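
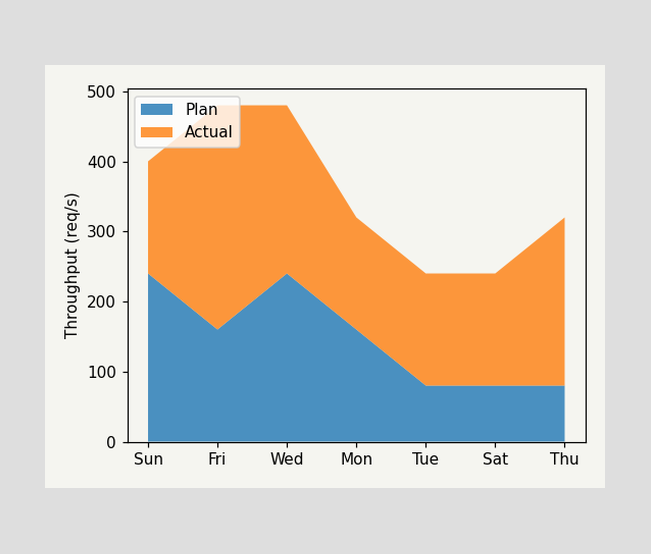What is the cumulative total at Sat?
The stacked total at Sat reaches 240req/s.

240req/s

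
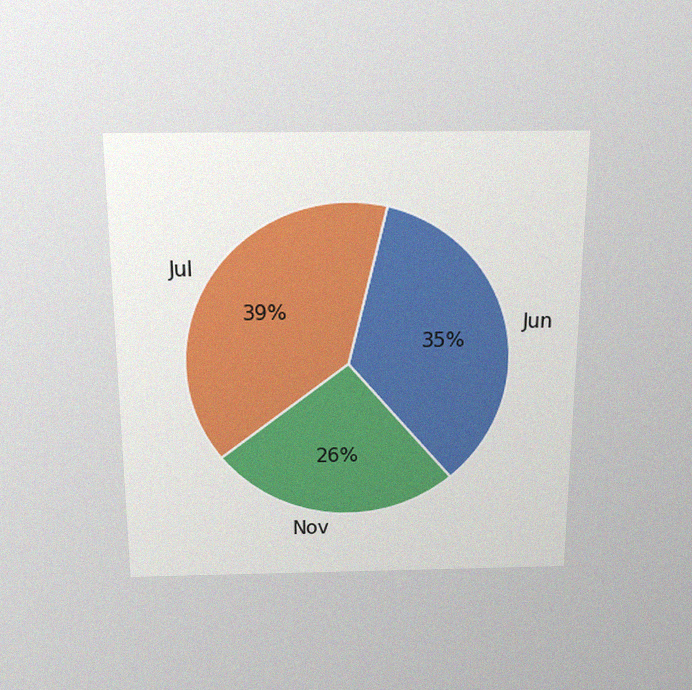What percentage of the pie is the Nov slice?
The chart is viewed slightly from above, with some photo noise. The Nov slice takes up 26% of the pie.

26%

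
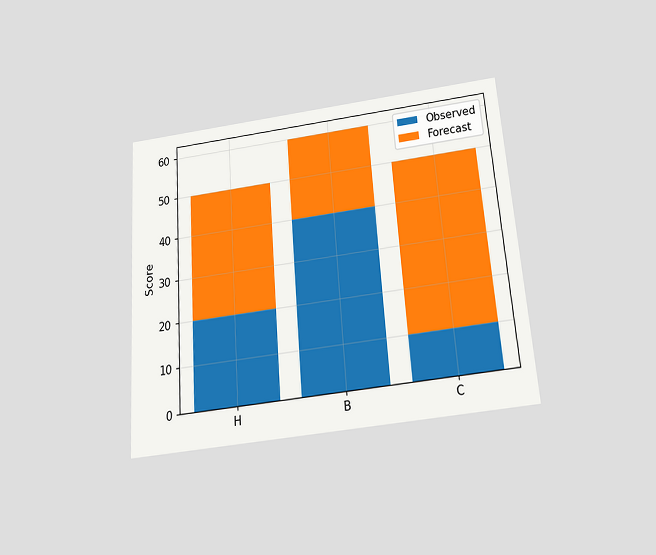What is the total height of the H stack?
50

The chart is tilted about 4° counter-clockwise and viewed slightly from below. The H stack's top reaches 50 on the y-axis.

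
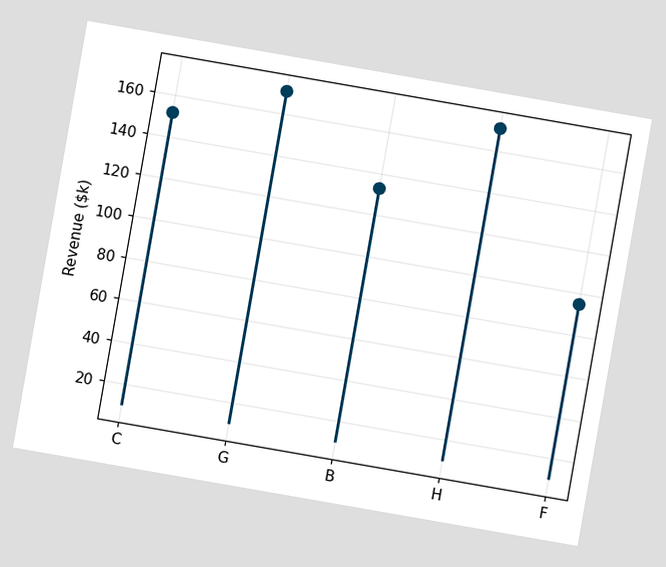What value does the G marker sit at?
The chart is tilted about 10° clockwise. The G marker sits at $171k.

$171k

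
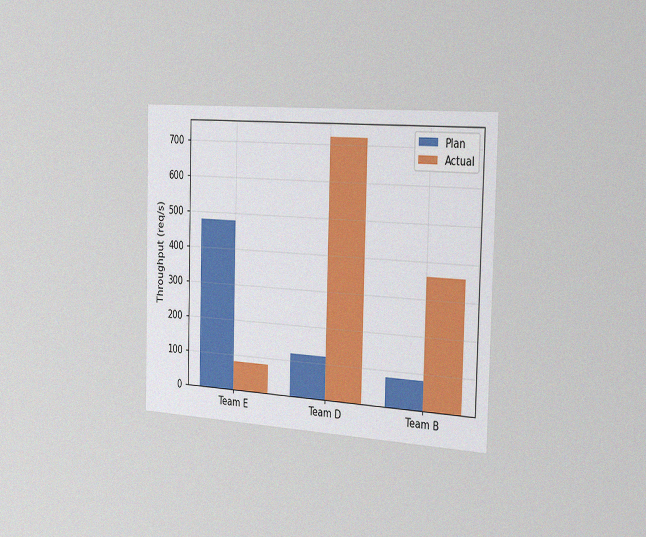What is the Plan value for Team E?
480req/s

The chart is viewed slightly from the right, with some photo noise. The Plan bar at Team E reaches 480req/s on the y-axis.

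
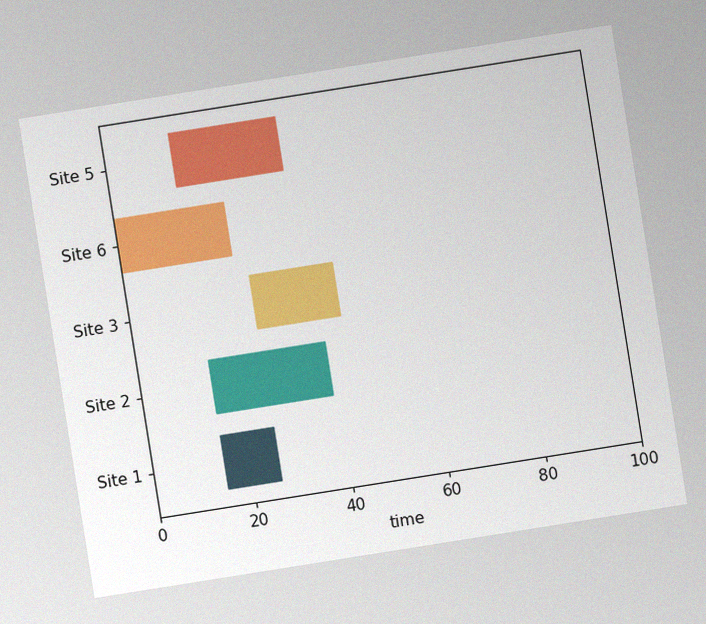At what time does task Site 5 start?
14

The chart is tilted about 9° counter-clockwise, with some photo noise. The Site 5 bar begins at t=14.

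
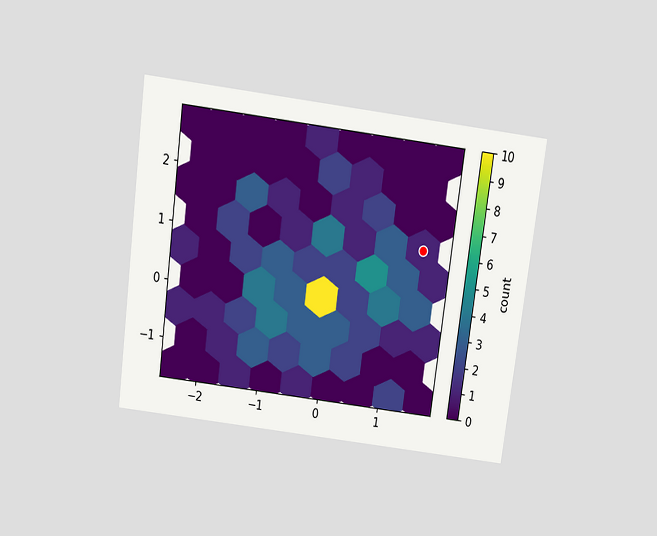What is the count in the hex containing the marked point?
The chart is tilted about 8° clockwise and viewed slightly from above. The marked hex reads 1 on the colorbar.

1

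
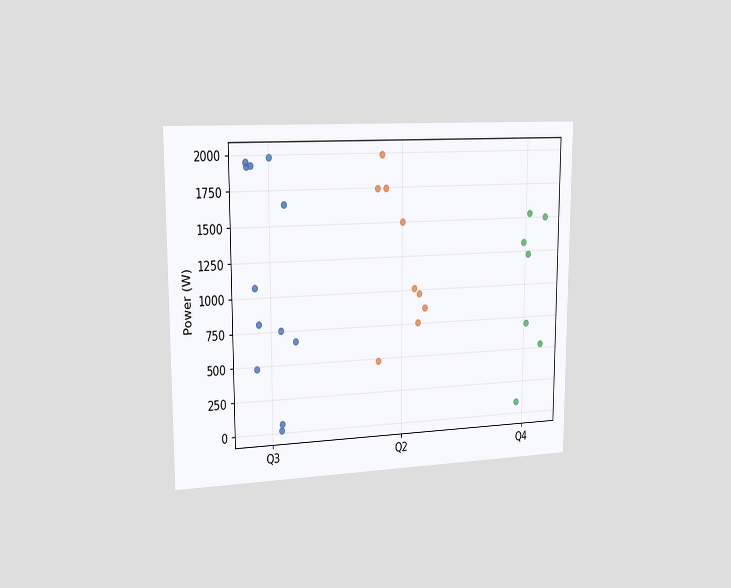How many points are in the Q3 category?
12

The chart is viewed slightly from the left. Counting the markers in the Q3 column gives 12.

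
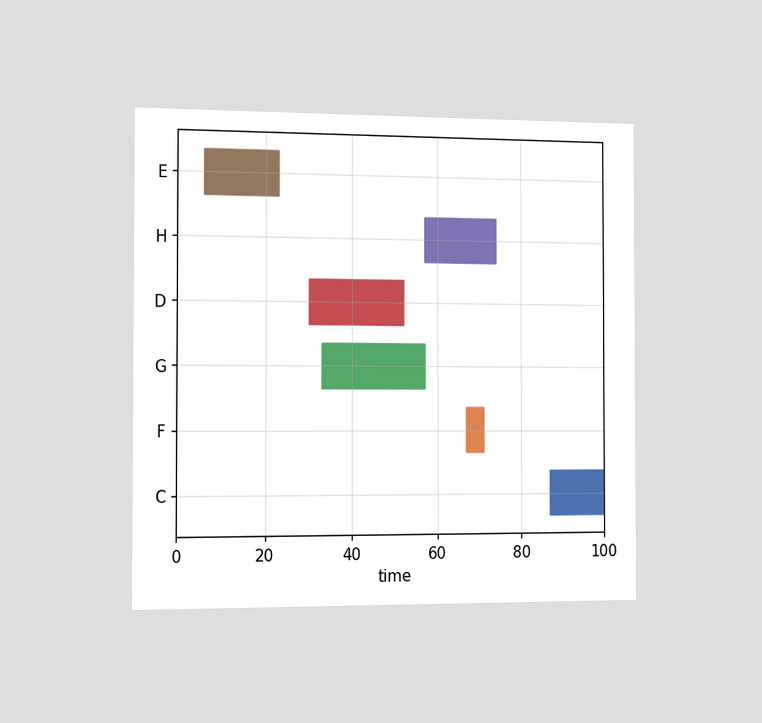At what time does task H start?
The chart is viewed slightly from the left. The H bar begins at t=57.

57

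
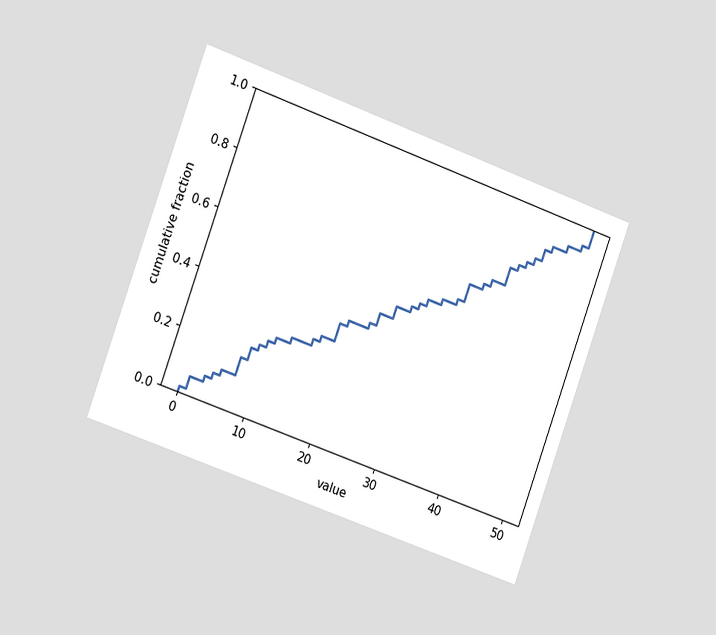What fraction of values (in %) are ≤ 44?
88%

The chart is tilted about 20° clockwise and viewed slightly from the left. At x=44 the ECDF step is at 88%.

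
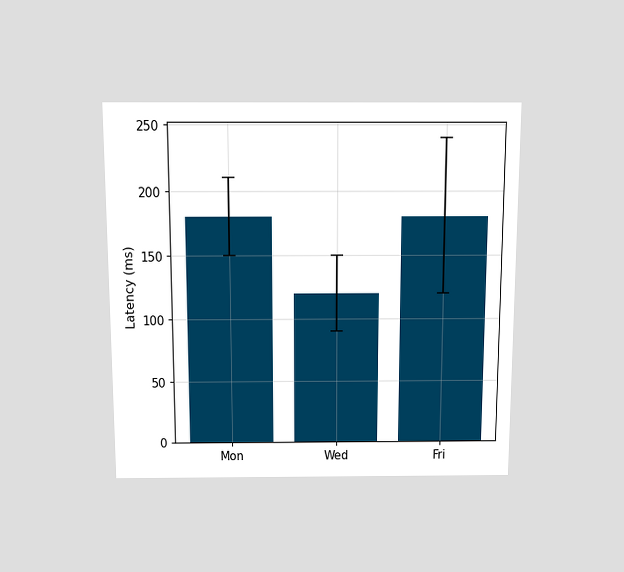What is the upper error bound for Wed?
The chart is viewed slightly from above. The Wed bar's upper whisker reaches 150ms.

150ms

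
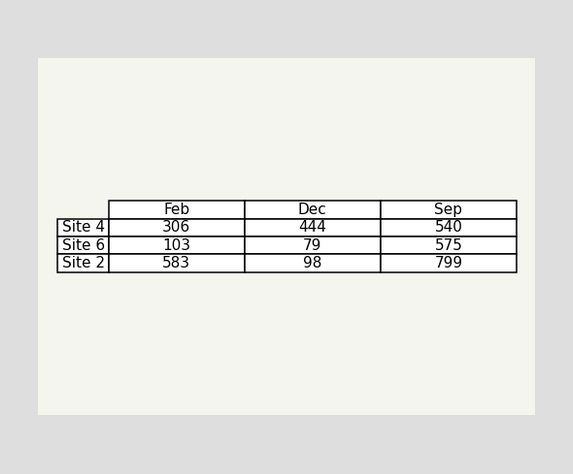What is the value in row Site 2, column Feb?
583

The (Site 2, Feb) cell reads 583.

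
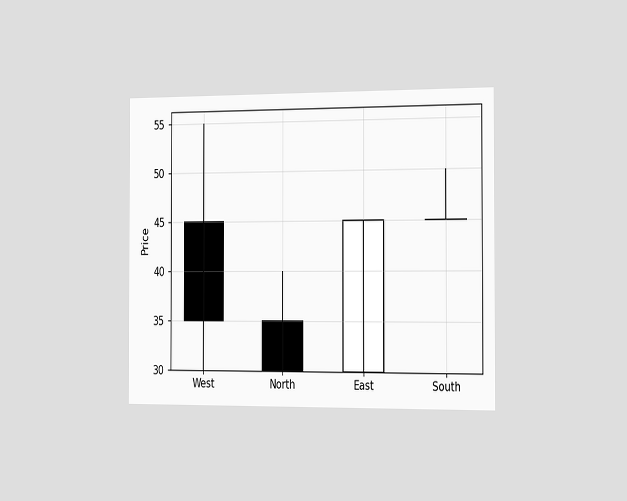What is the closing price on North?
30

The chart is viewed slightly from the right. The North candle closes at 30.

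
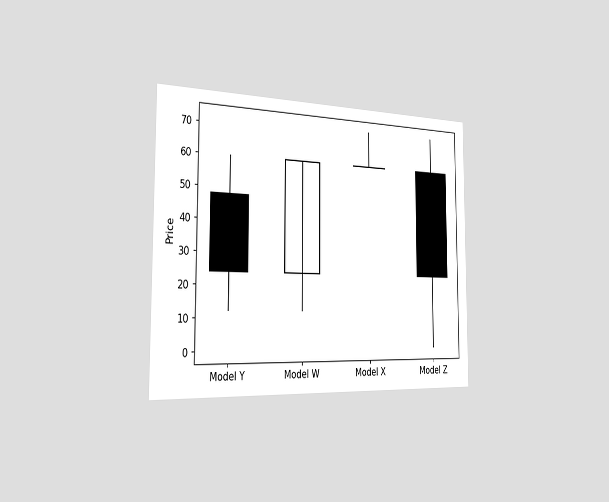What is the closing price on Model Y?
24

The chart is viewed slightly from the left. The Model Y candle closes at 24.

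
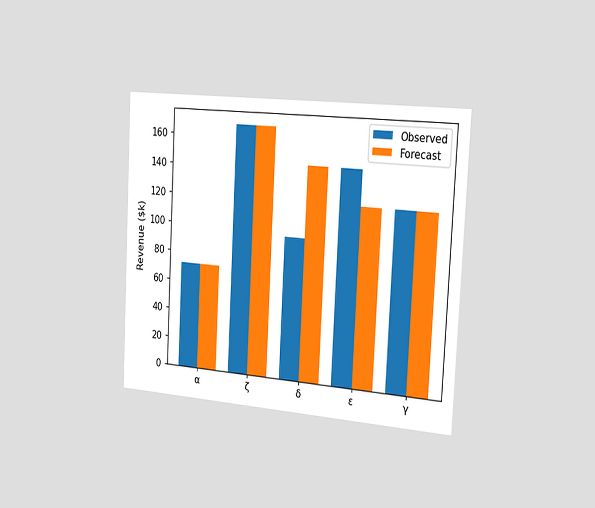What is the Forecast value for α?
$72k

The chart is tilted about 3° clockwise and viewed slightly from the right. The Forecast bar at α reaches $72k on the y-axis.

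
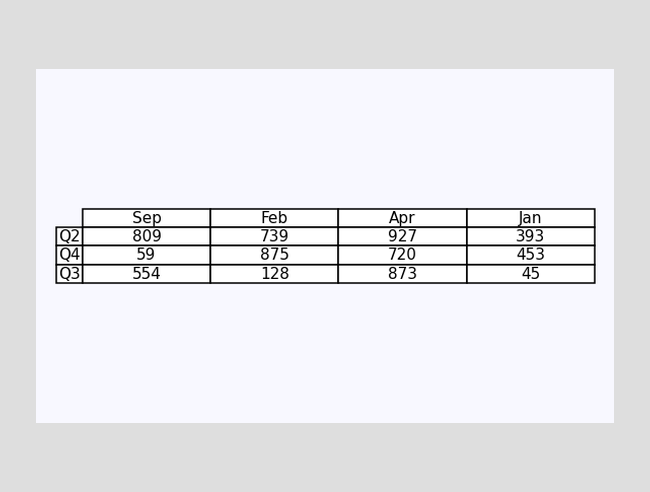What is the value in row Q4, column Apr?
The (Q4, Apr) cell reads 720.

720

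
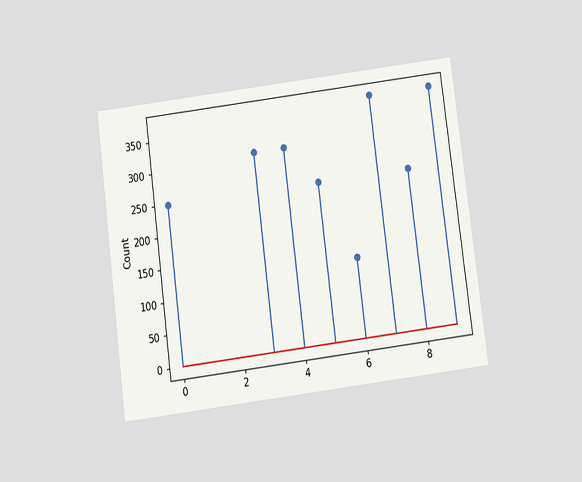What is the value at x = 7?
372

The chart is tilted about 7° counter-clockwise and viewed slightly from below. The stem at x=7 reaches 372.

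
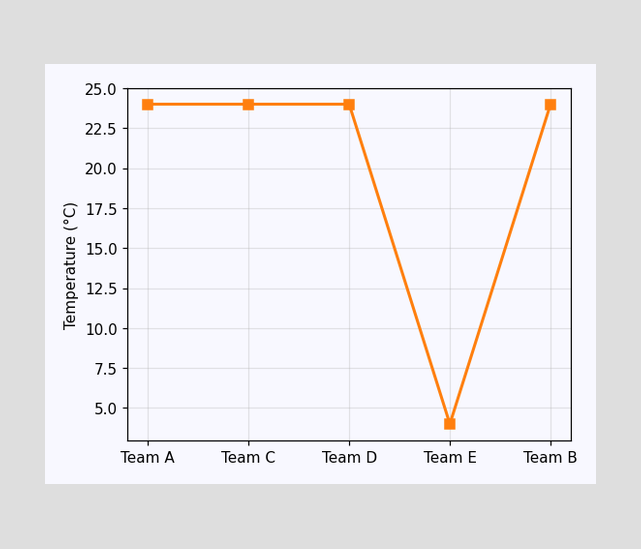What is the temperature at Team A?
24°C

At Team A, the line is at 24°C.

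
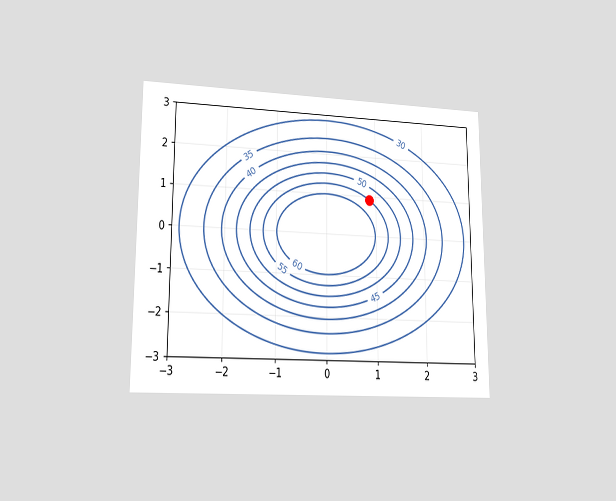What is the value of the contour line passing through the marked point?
55

The chart is viewed at a slight angle. The marked point sits on the contour labelled 55.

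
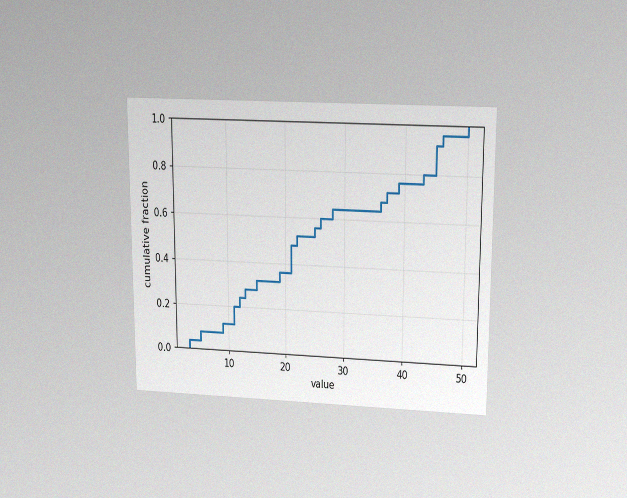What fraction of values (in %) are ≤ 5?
8%

The chart is viewed slightly from above, with some photo noise. At x=5 the ECDF step is at 8%.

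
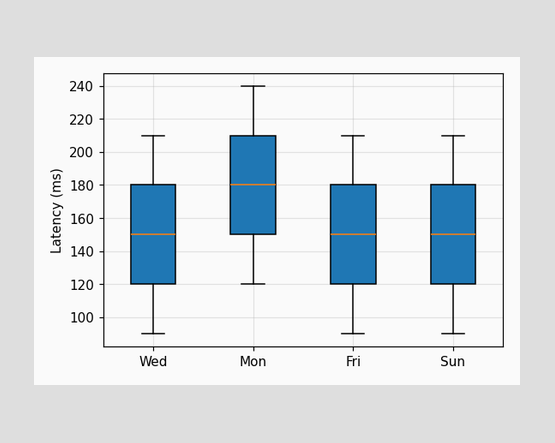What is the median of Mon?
180ms

The median line in the Mon box sits at 180ms.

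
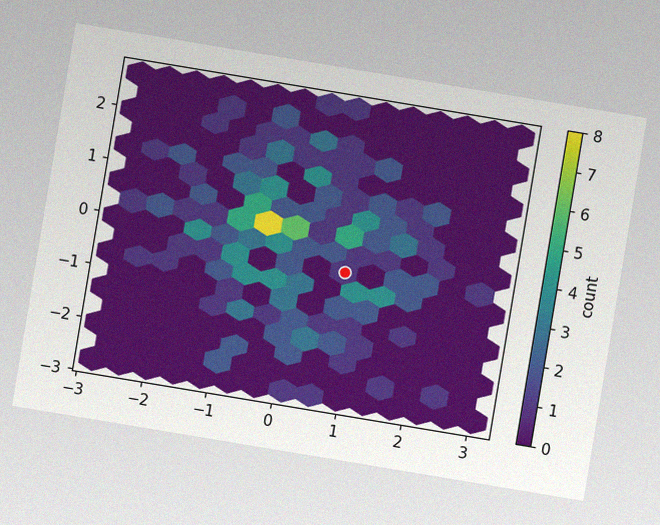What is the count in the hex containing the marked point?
The chart is tilted about 9° clockwise, with some photo noise. The marked hex reads 1 on the colorbar.

1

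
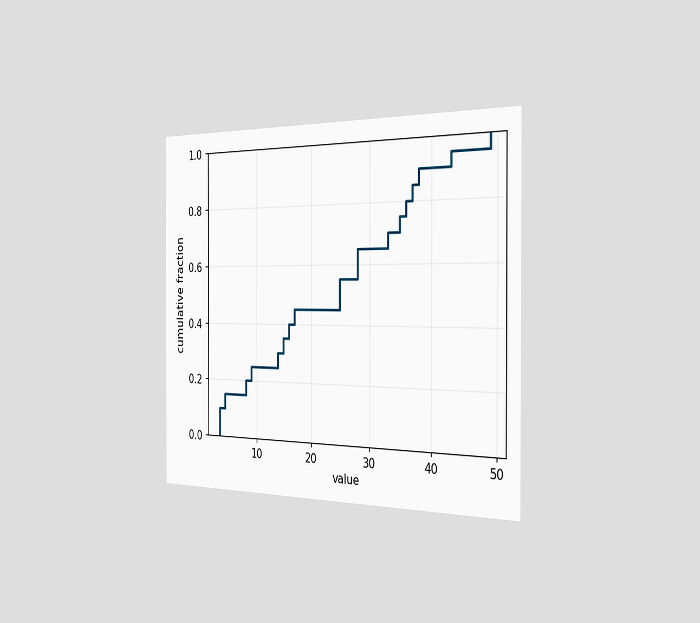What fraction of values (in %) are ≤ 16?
The chart is viewed slightly from the right. At x=16 the ECDF step is at 40%.

40%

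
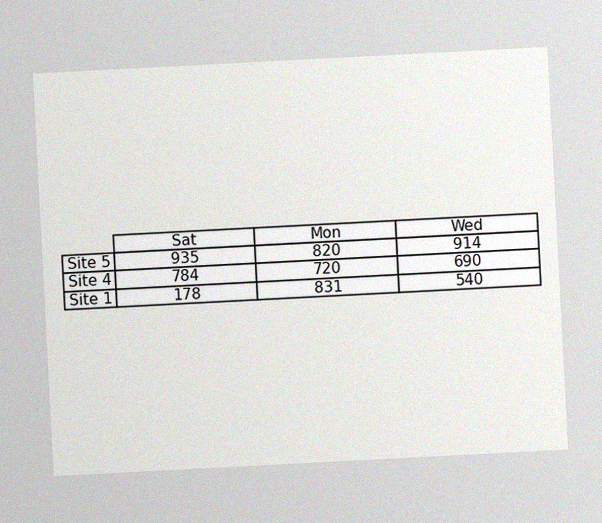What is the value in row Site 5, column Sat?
935

The chart is tilted about 3° counter-clockwise, with some photo noise. The (Site 5, Sat) cell reads 935.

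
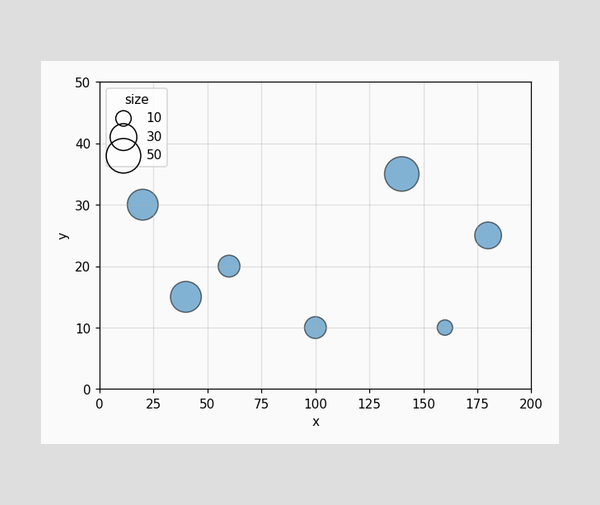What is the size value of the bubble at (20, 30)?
Matching the bubble at (20, 30) against the size legend gives 40.

40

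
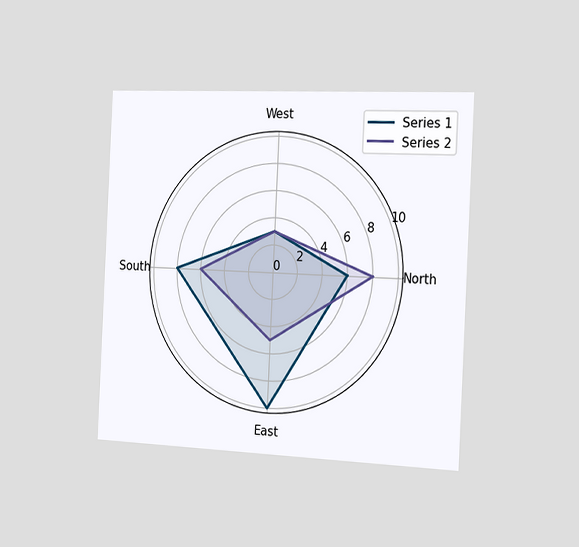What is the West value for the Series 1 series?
The chart is tilted about 3° clockwise and viewed slightly from the right. On the West axis, Series 1 reaches 3.

3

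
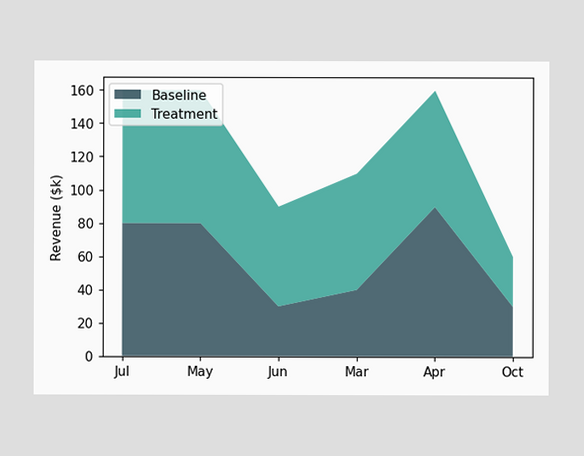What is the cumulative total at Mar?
The stacked total at Mar reaches $110k.

$110k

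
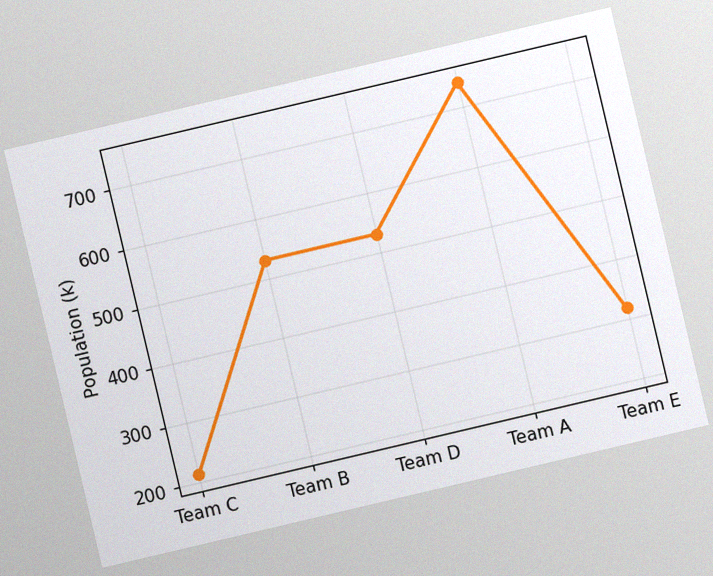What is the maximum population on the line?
The chart is tilted about 13° counter-clockwise, with some photo noise. The highest point is at Team A, and reading across to the y-axis gives 742k.

742k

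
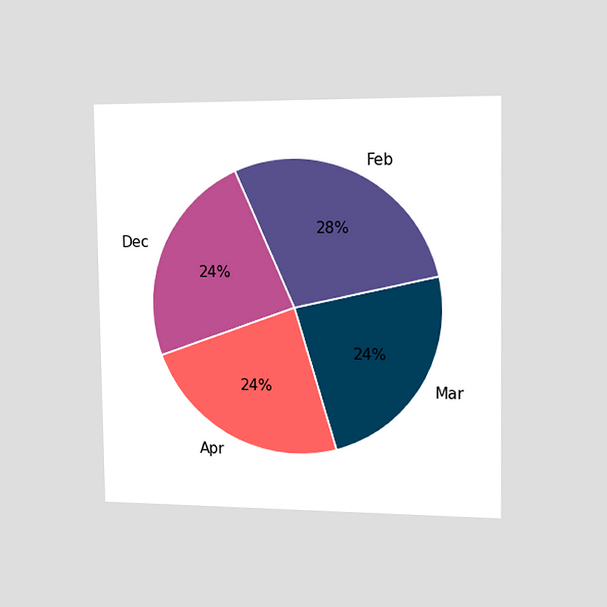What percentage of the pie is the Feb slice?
The chart is viewed slightly from the right. The Feb slice takes up 28% of the pie.

28%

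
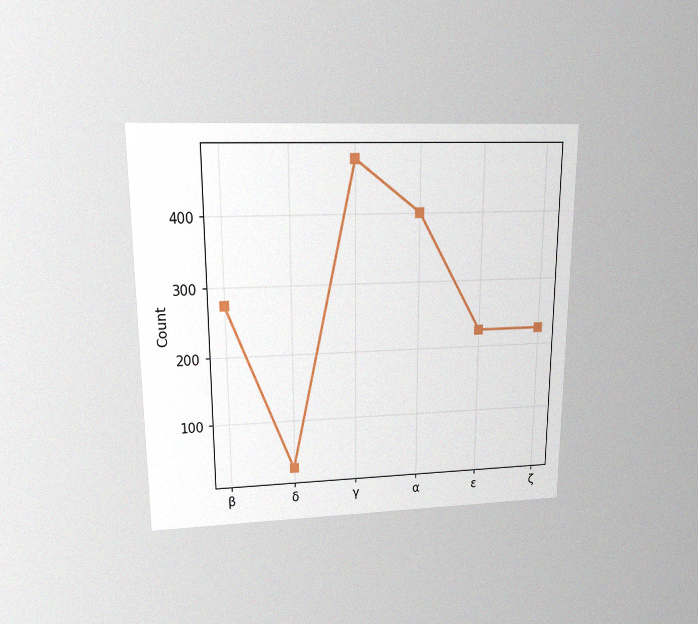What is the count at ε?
225

The chart is viewed at a slight angle, with some photo noise. At ε, the line is at 225.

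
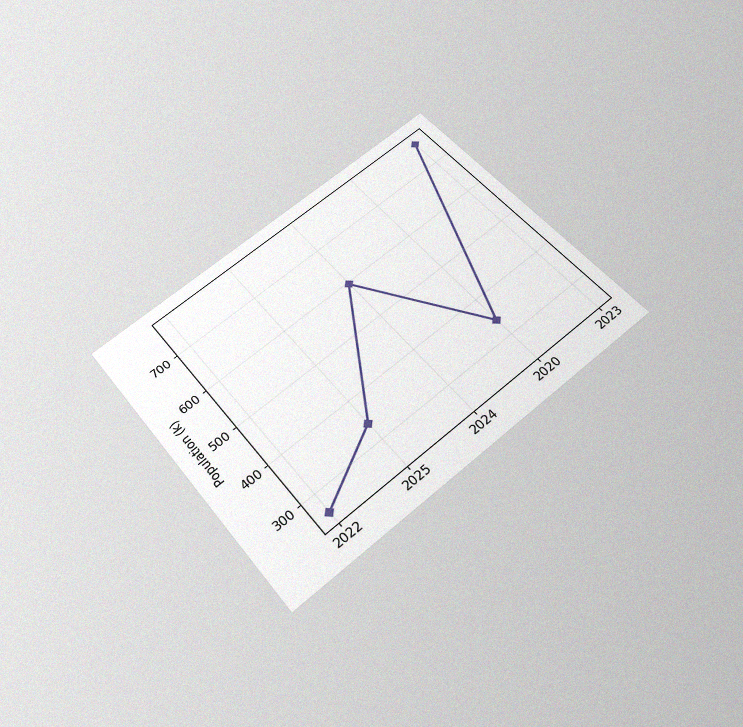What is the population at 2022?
255k

The chart is tilted about 39° counter-clockwise and viewed slightly from below, with some photo noise. At 2022, the line is at 255k.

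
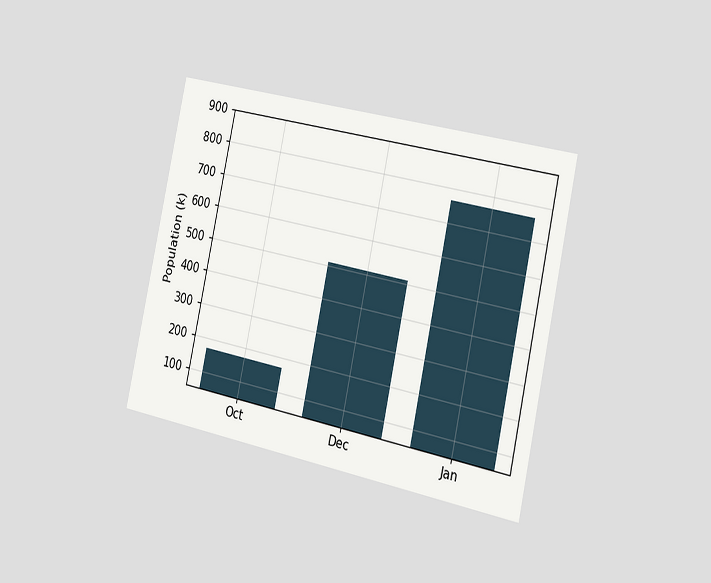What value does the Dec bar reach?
The chart is tilted about 12° clockwise and viewed slightly from the right. Reading along the chart's y-axis, the Dec bar reaches 510k.

510k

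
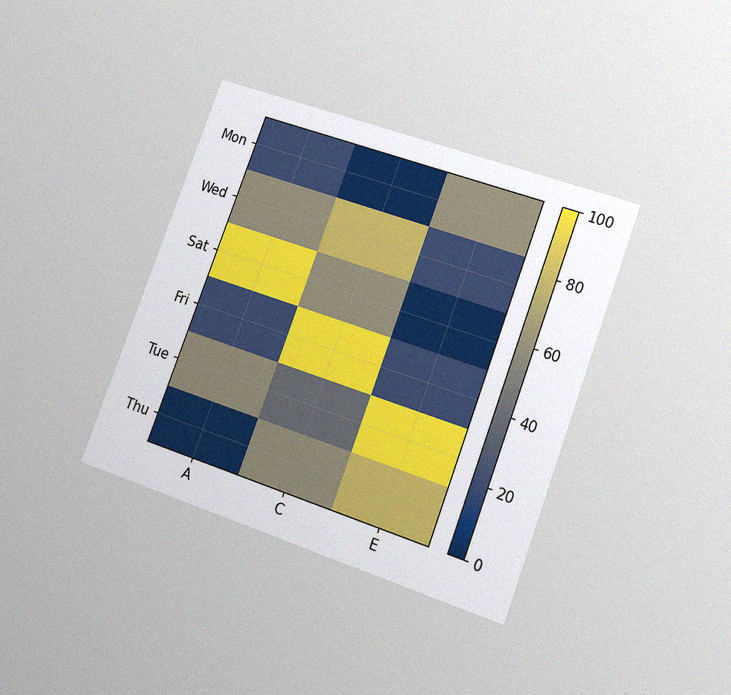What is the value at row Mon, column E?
60

The chart is tilted about 20° clockwise and viewed at a slight angle, with some photo noise. Matching cell (Mon, E) against the colorbar gives 60.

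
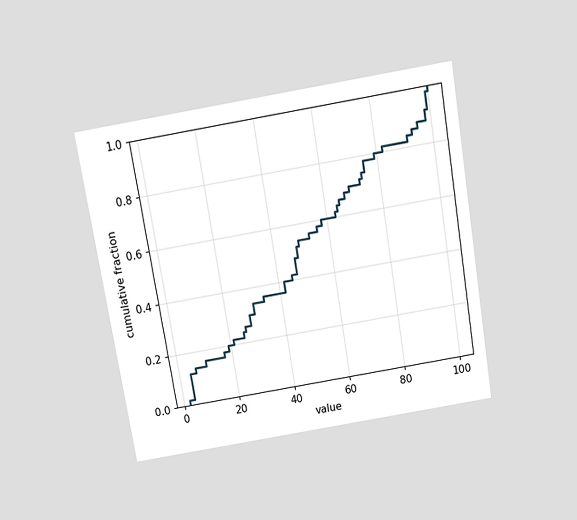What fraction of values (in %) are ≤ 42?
40%

The chart is tilted about 10° counter-clockwise and viewed slightly from above. At x=42 the ECDF step is at 40%.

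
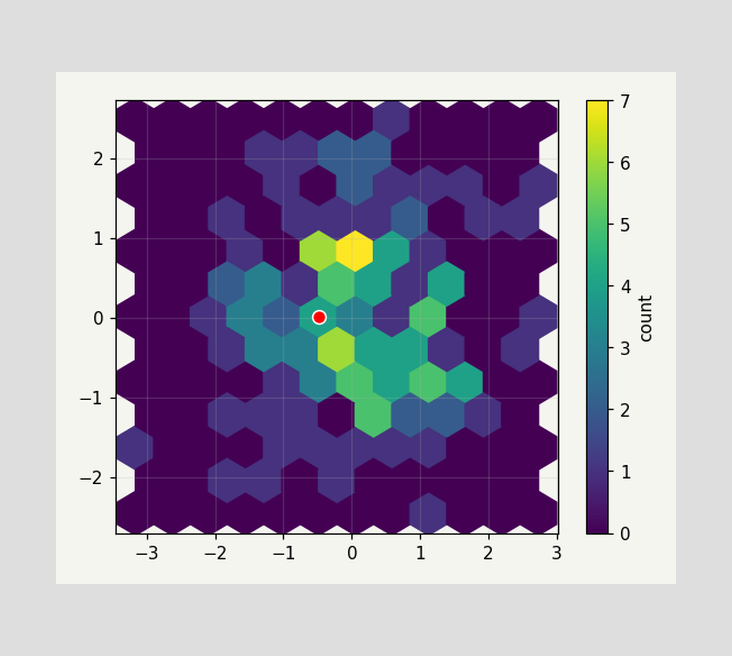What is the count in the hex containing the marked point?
4

The marked hex reads 4 on the colorbar.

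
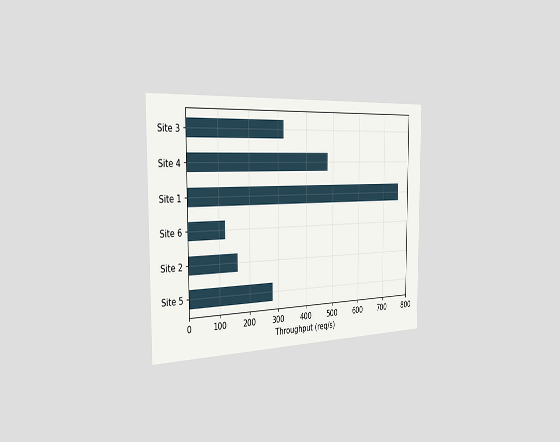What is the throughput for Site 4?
The chart is viewed slightly from the left. Reading along the chart's x-axis, the Site 4 bar reaches 480req/s.

480req/s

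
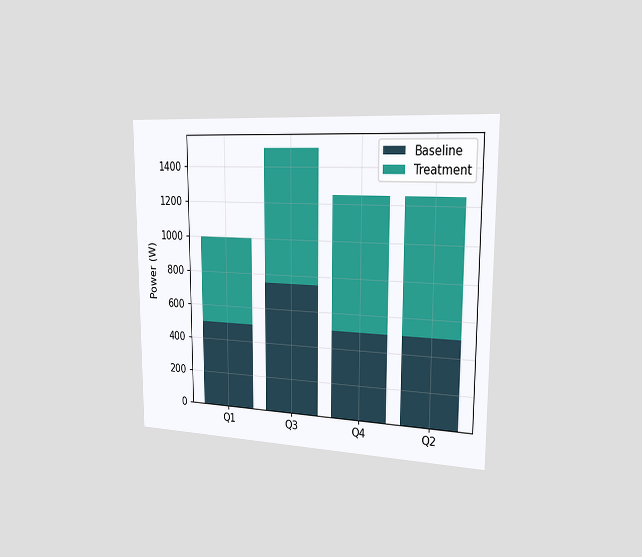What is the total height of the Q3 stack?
The chart is viewed slightly from the right. The Q3 stack's top reaches 1500W on the y-axis.

1500W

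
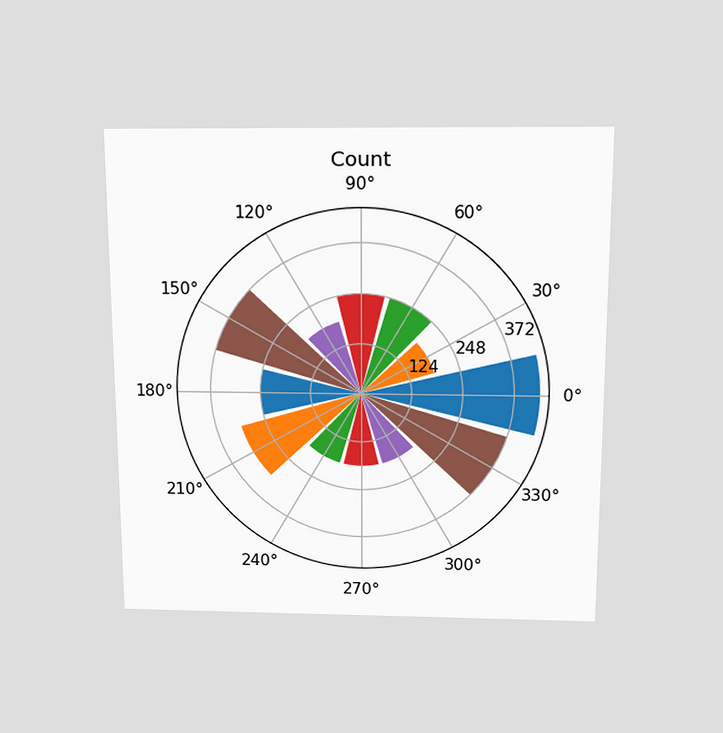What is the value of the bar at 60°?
The chart is viewed slightly from above. The bar at 60° reaches 248 on the radial axis.

248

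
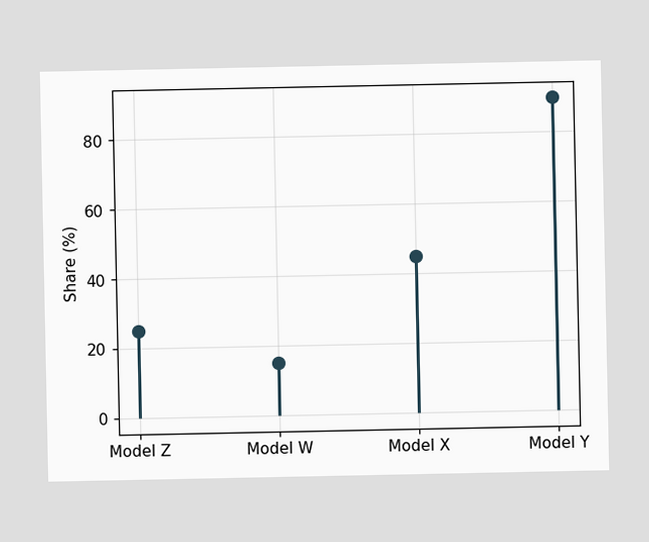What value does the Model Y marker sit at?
The Model Y marker sits at 90%.

90%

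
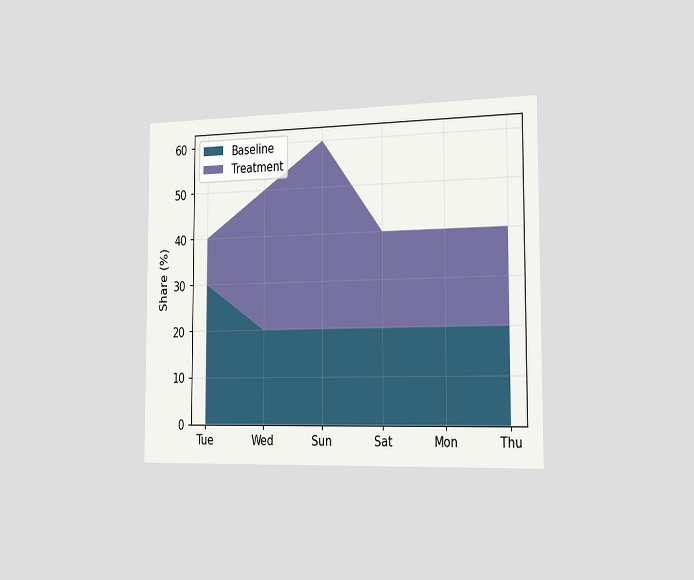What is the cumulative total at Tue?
The chart is viewed slightly from the right. The stacked total at Tue reaches 40%.

40%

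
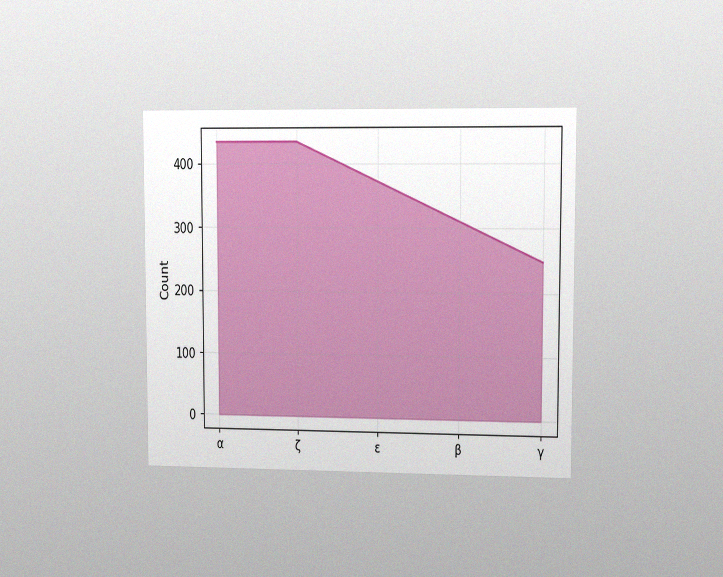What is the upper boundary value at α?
The chart is viewed at a slight angle, with some photo noise. At α the upper boundary is at 434.

434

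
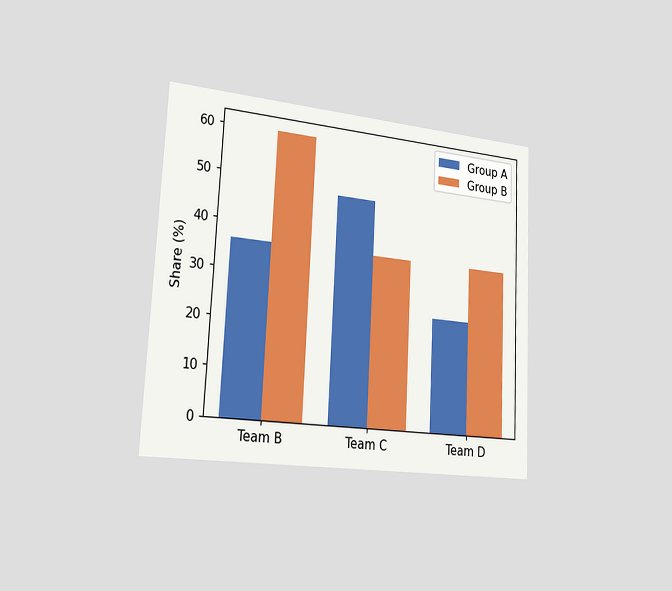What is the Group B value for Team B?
60%

The chart is tilted about 3° clockwise and viewed slightly from the left. The Group B bar at Team B reaches 60% on the y-axis.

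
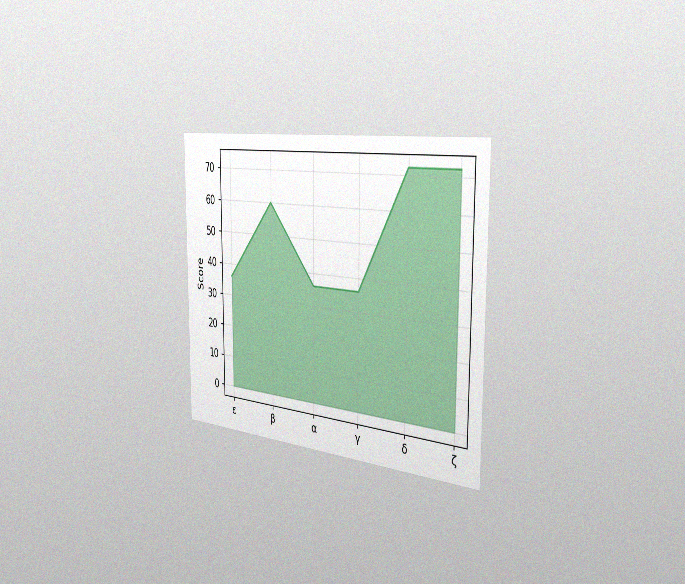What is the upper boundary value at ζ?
The chart is viewed slightly from the right, with some photo noise. At ζ the upper boundary is at 72.

72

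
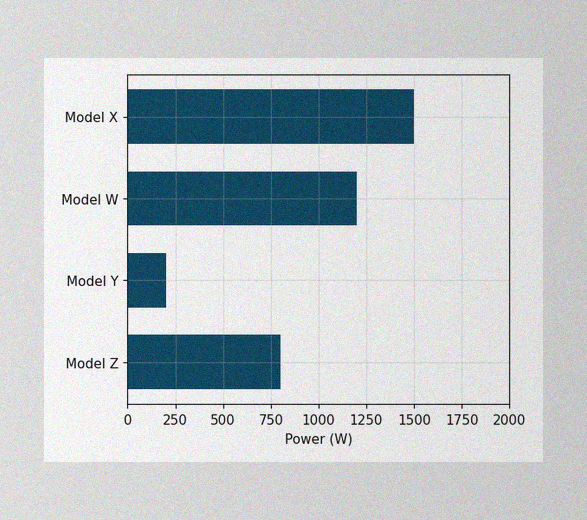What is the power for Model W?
1200W

The image has some photo noise and uneven lighting. Reading along the chart's x-axis, the Model W bar reaches 1200W.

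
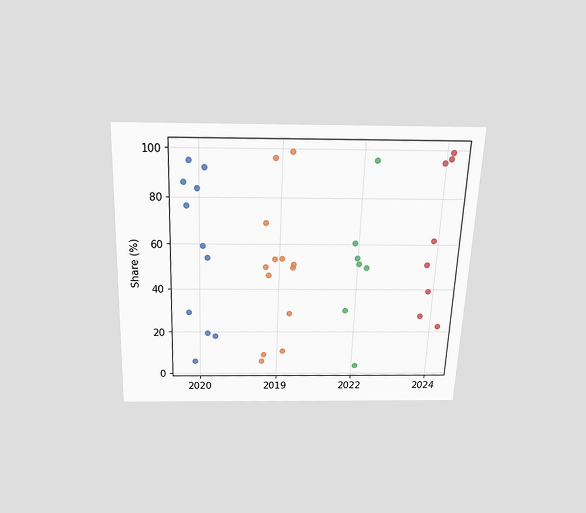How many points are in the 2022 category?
7

The chart is tilted about 2° clockwise and viewed slightly from above. Counting the markers in the 2022 column gives 7.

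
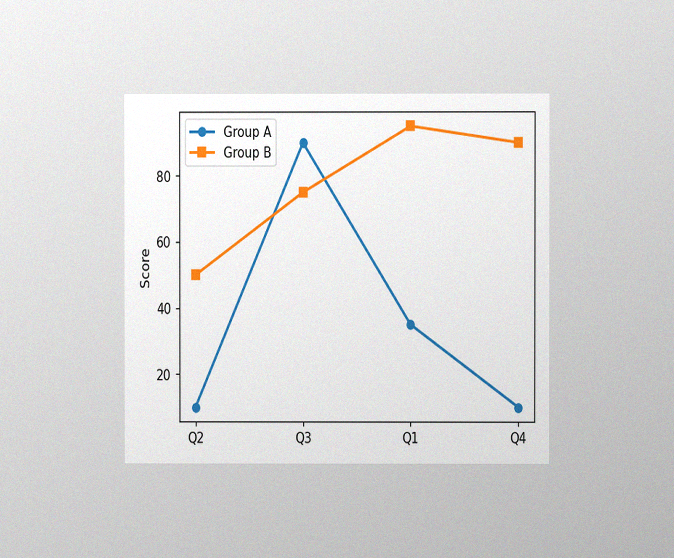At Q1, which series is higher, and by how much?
The chart is viewed at a slight angle, with some photo noise. At Q1, Group B sits above the other line by 60.

Group B, by 60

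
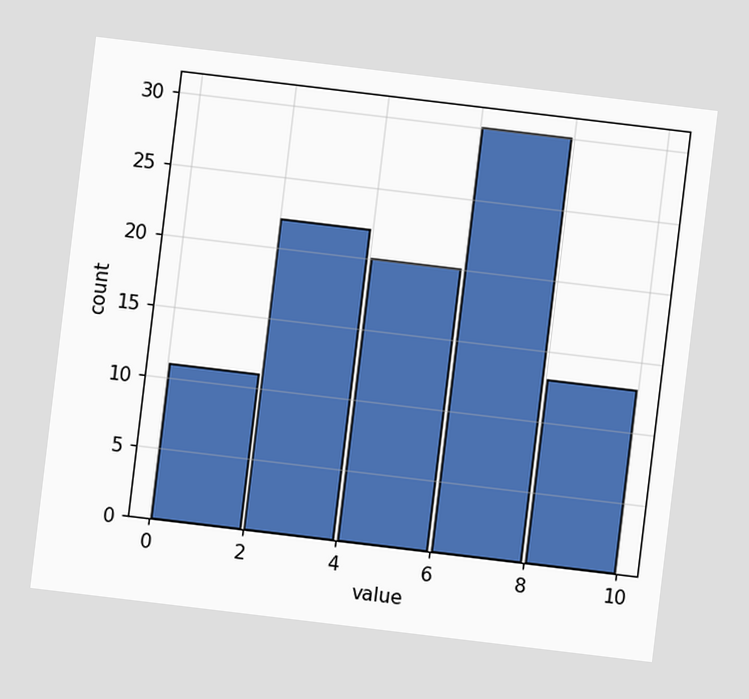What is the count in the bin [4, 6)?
The chart is tilted about 7° clockwise. The [4, 6) bin has height 20.

20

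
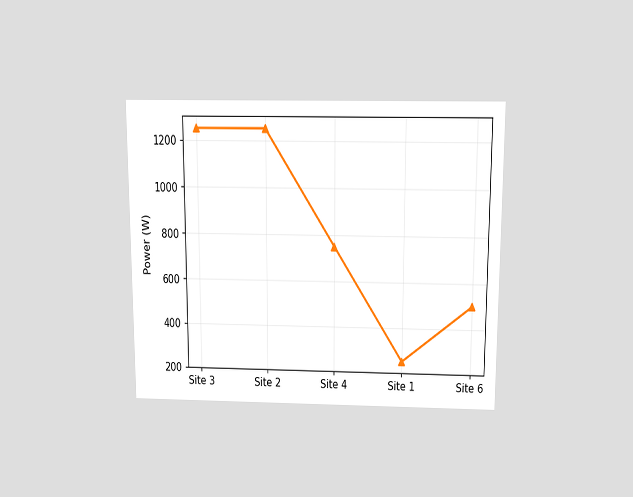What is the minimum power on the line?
250W

The chart is viewed slightly from above. The lowest point is at Site 1, and reading across to the y-axis gives 250W.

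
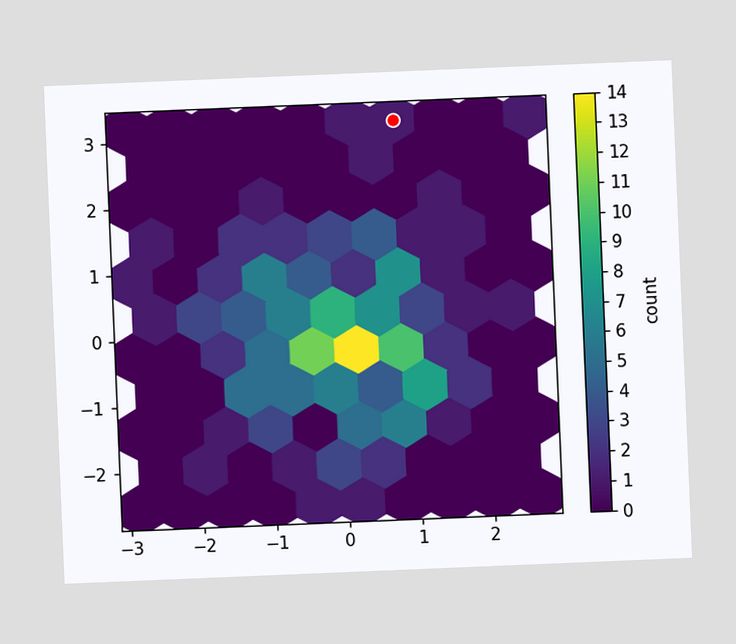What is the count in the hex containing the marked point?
1

The chart is tilted about 2° counter-clockwise. The marked hex reads 1 on the colorbar.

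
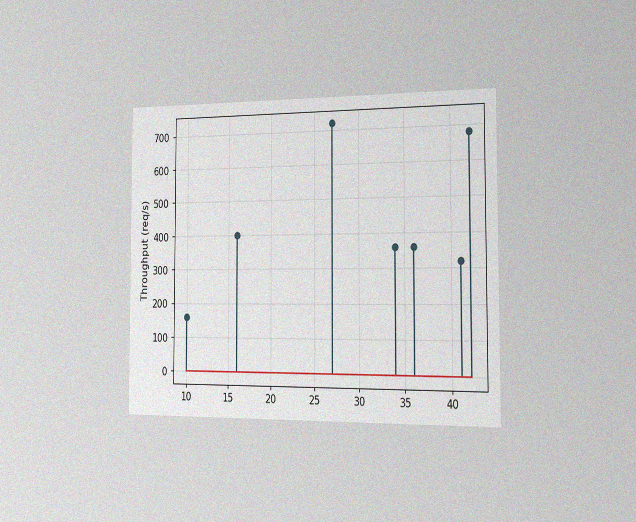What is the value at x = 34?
360req/s

The chart is viewed slightly from the right, with some photo noise. The stem at x=34 reaches 360req/s.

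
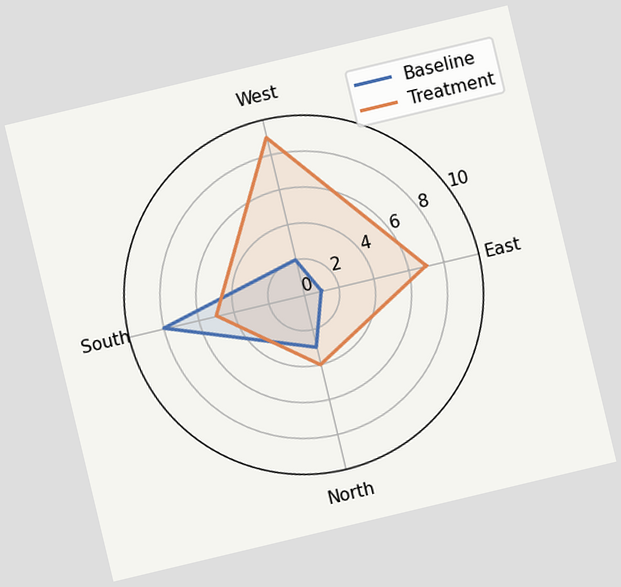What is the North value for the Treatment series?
The chart is tilted about 13° counter-clockwise. On the North axis, Treatment reaches 4.

4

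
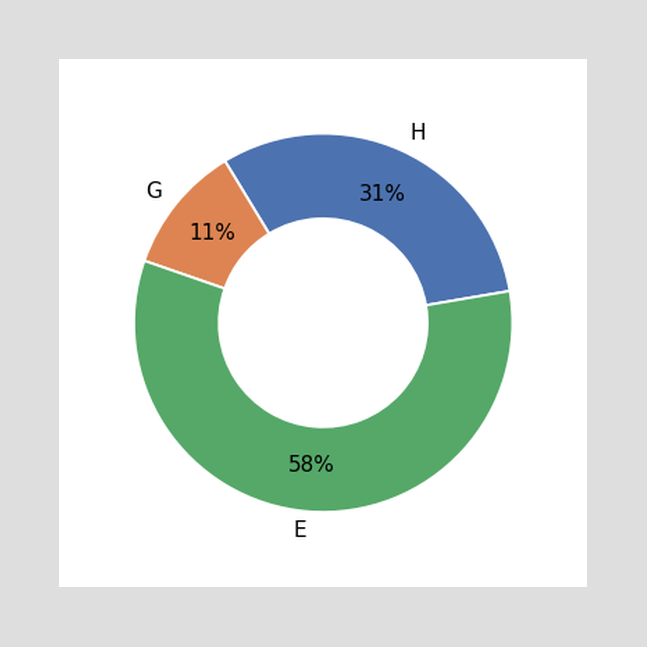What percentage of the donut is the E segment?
The E segment takes up 58% of the ring.

58%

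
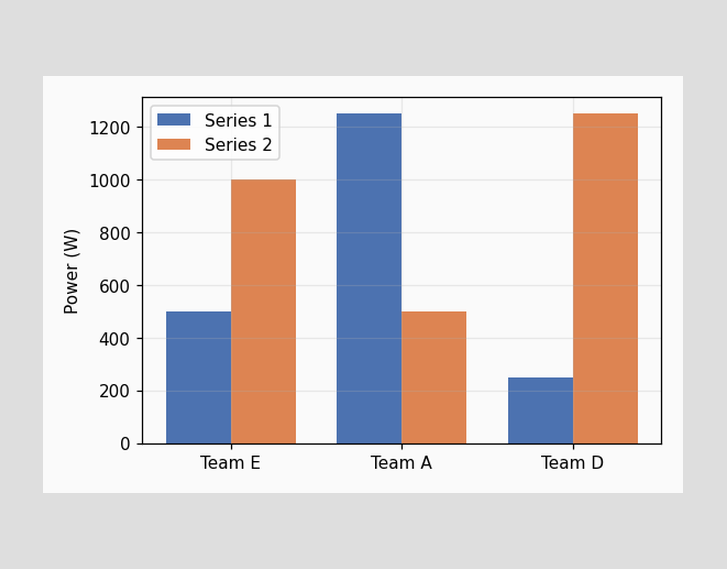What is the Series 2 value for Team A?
500W

The Series 2 bar at Team A reaches 500W on the y-axis.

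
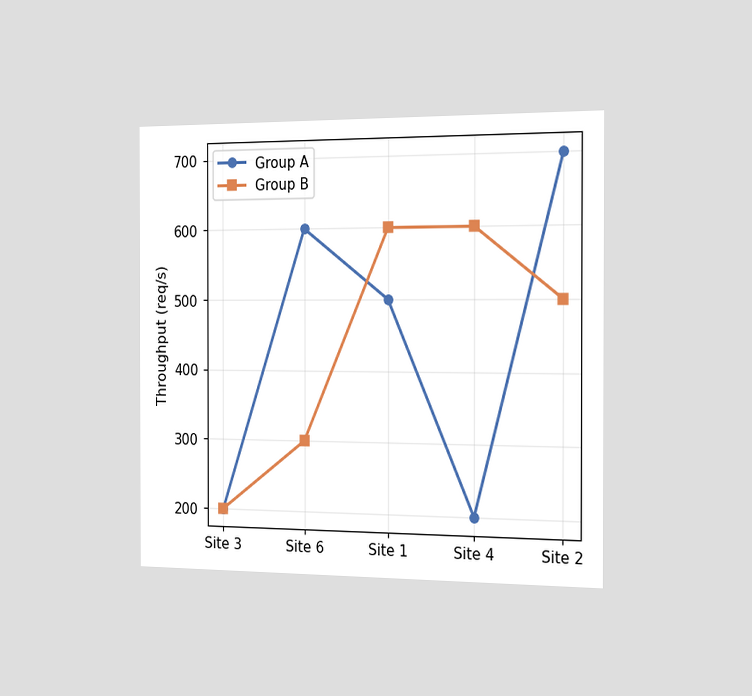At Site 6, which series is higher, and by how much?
Group A, by 300req/s

The chart is viewed slightly from the right. At Site 6, Group A sits above the other line by 300req/s.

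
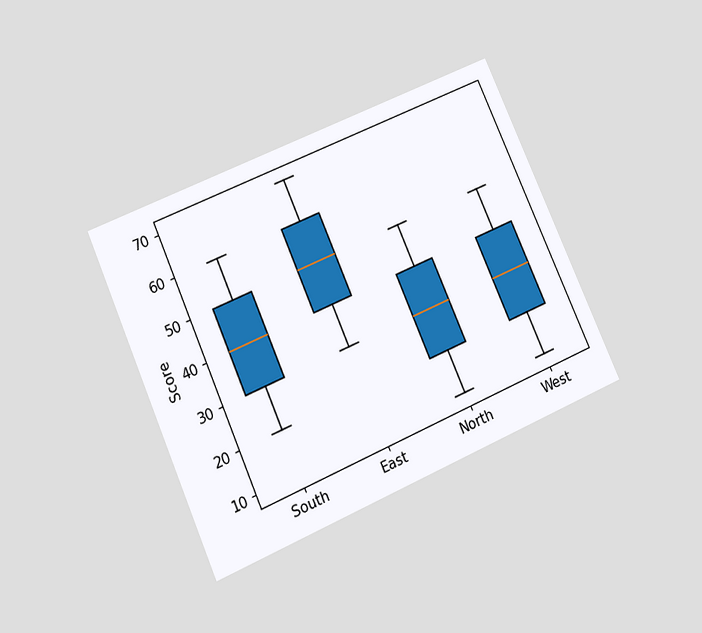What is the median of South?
The chart is tilted about 24° counter-clockwise and viewed at a slight angle. The median line in the South box sits at 40.

40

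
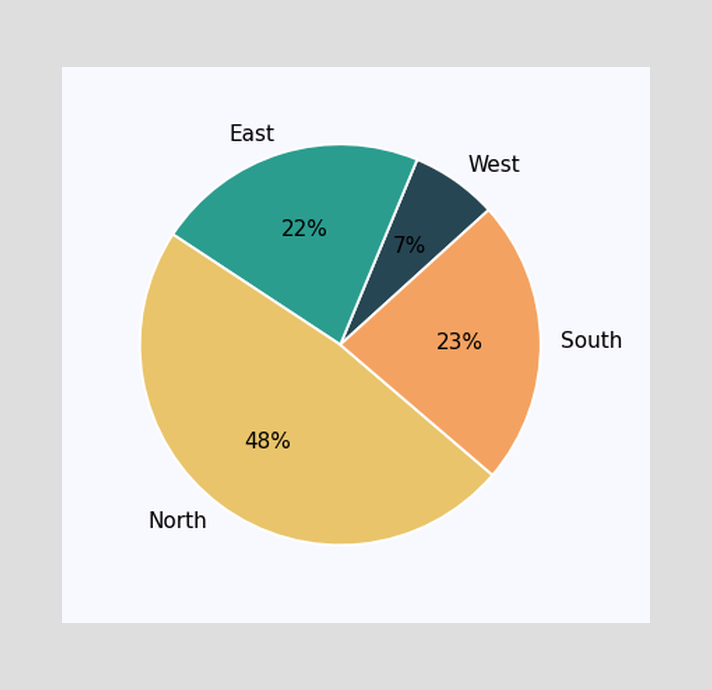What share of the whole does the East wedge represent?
The East slice takes up 22% of the pie.

22%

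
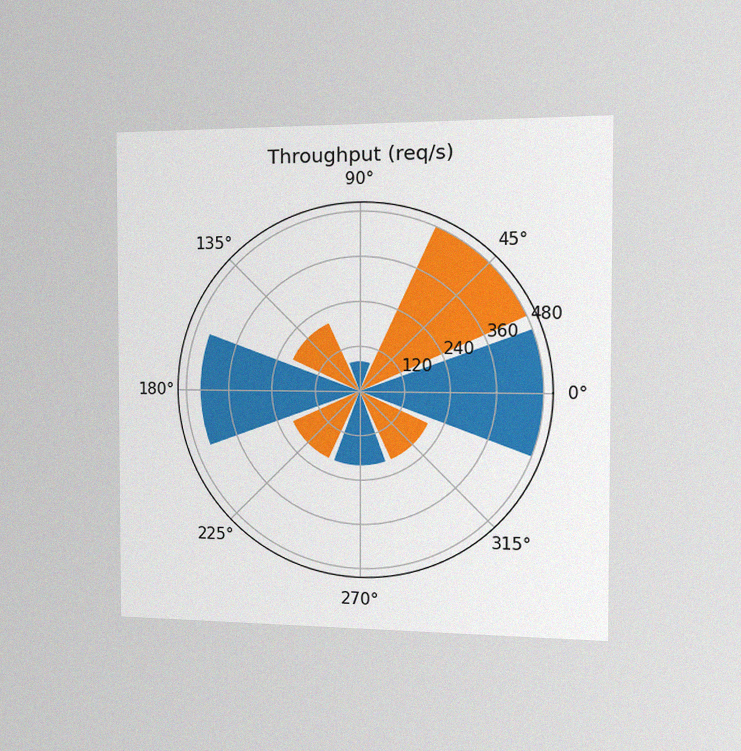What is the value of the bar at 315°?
200req/s

The chart is viewed slightly from the right, with some photo noise. The bar at 315° reaches 200req/s on the radial axis.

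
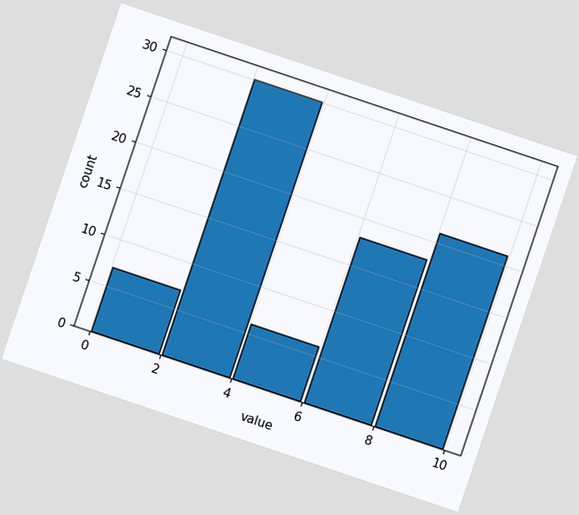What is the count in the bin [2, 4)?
30

The chart is tilted about 19° clockwise. The [2, 4) bin has height 30.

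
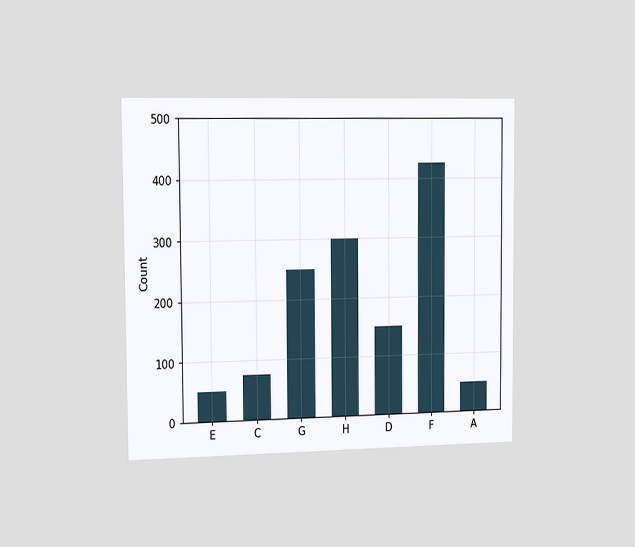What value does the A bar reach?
The chart is viewed slightly from the left. Reading along the chart's y-axis, the A bar reaches 50.

50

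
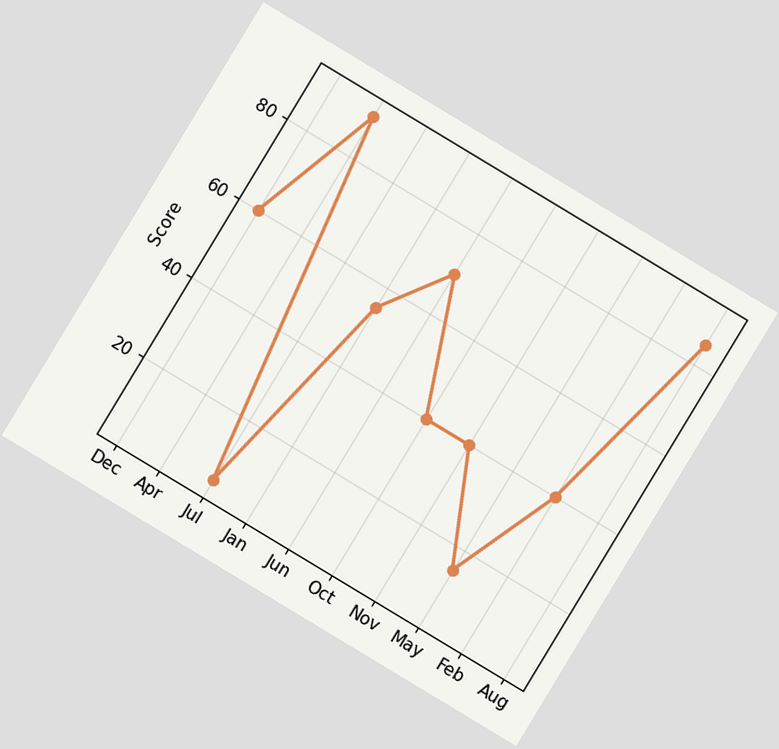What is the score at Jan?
The chart is tilted about 31° clockwise. At Jan, the line is at 55.

55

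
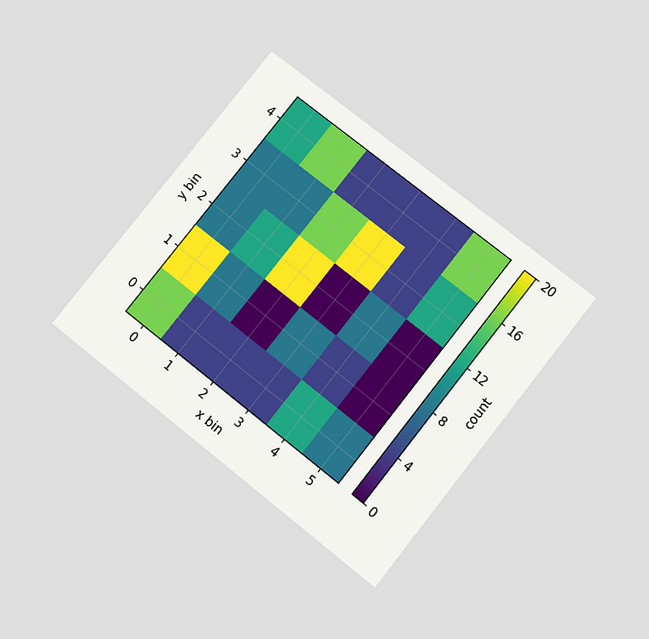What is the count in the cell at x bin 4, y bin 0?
The chart is tilted about 38° clockwise and viewed slightly from below. Matching the cell (4, 0) against the colorbar gives 12.

12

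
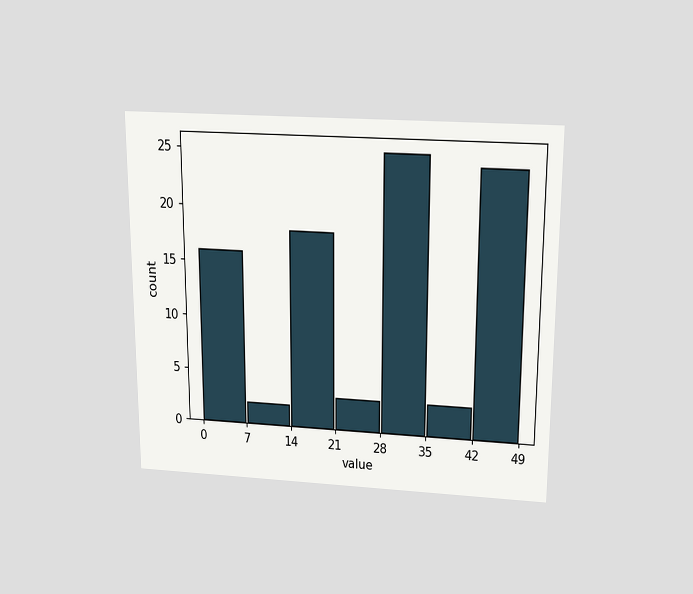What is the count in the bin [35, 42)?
The chart is viewed slightly from above. The [35, 42) bin has height 3.

3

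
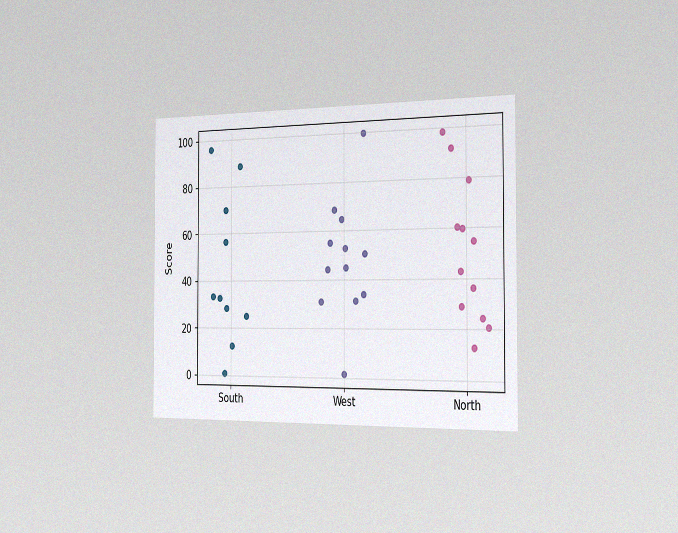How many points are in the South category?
10

The chart is viewed slightly from the right, with some photo noise. Counting the markers in the South column gives 10.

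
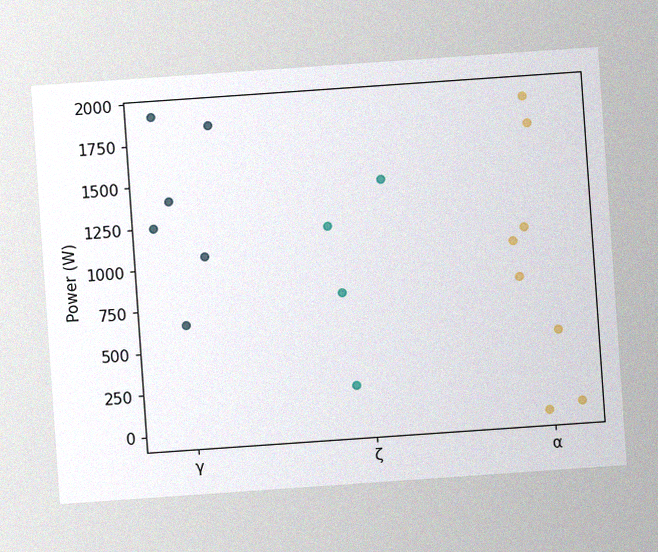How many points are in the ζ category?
4

The chart is tilted about 4° counter-clockwise, with some photo noise. Counting the markers in the ζ column gives 4.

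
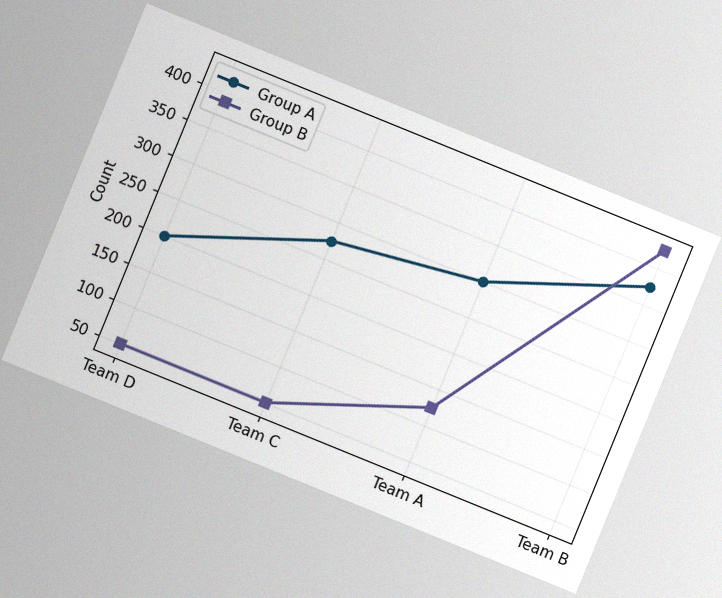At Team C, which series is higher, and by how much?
Group A, by 225

The chart is tilted about 22° clockwise, with some photo noise. At Team C, Group A sits above the other line by 225.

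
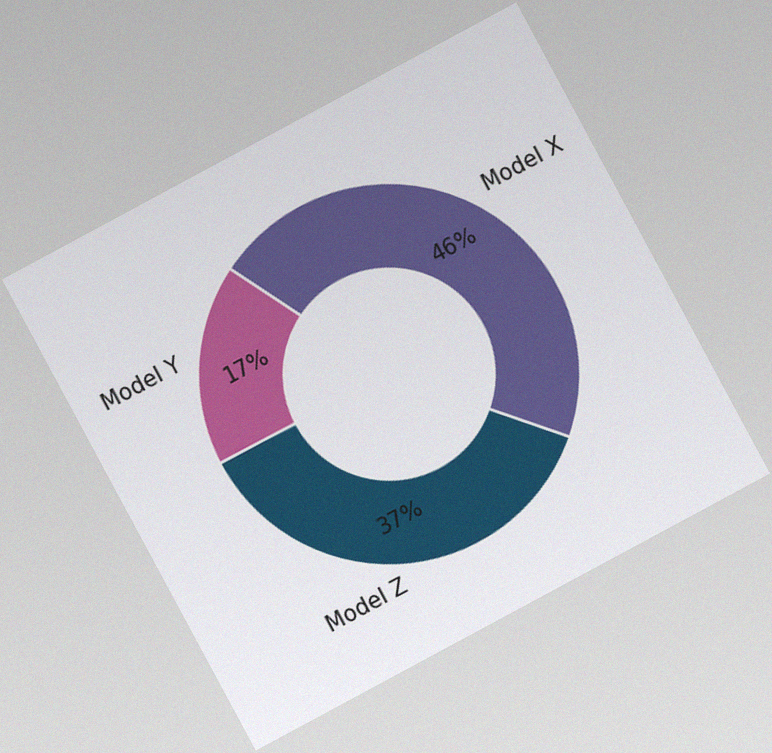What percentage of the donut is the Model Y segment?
17%

The chart is tilted about 28° counter-clockwise, with some photo noise. The Model Y segment takes up 17% of the ring.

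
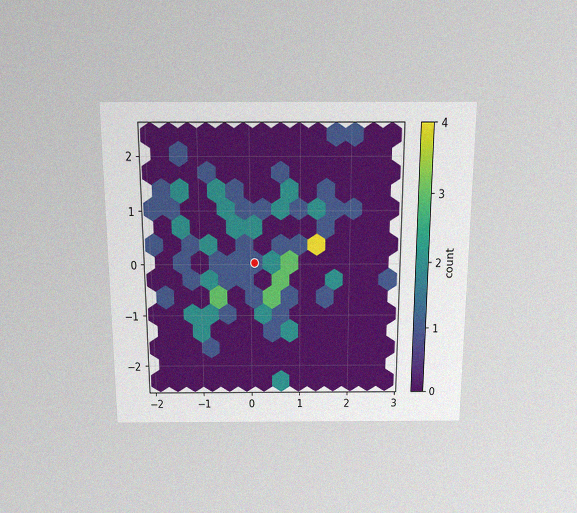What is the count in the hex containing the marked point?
1

The chart is viewed slightly from above, with some photo noise. The marked hex reads 1 on the colorbar.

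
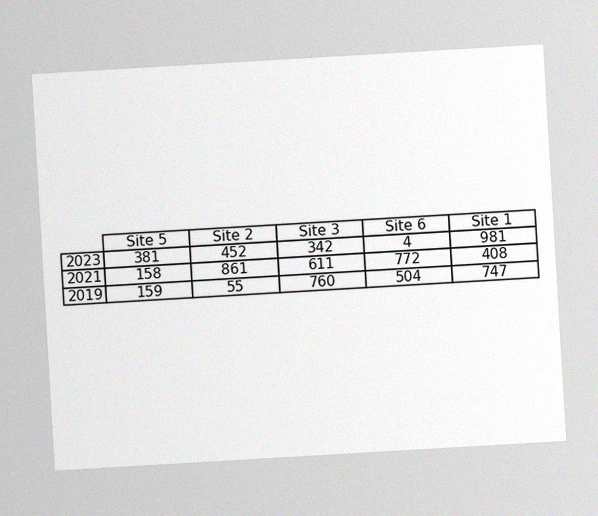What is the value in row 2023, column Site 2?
452

The chart is tilted about 3° counter-clockwise, with some photo noise. The (2023, Site 2) cell reads 452.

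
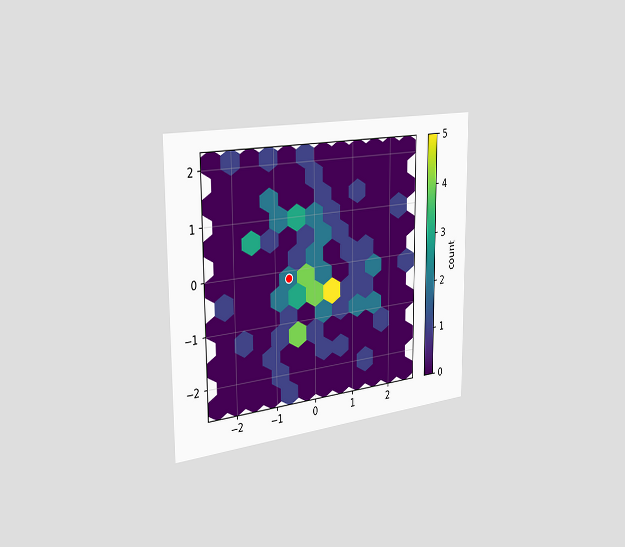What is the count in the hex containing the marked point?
2

The chart is viewed slightly from the left. The marked hex reads 2 on the colorbar.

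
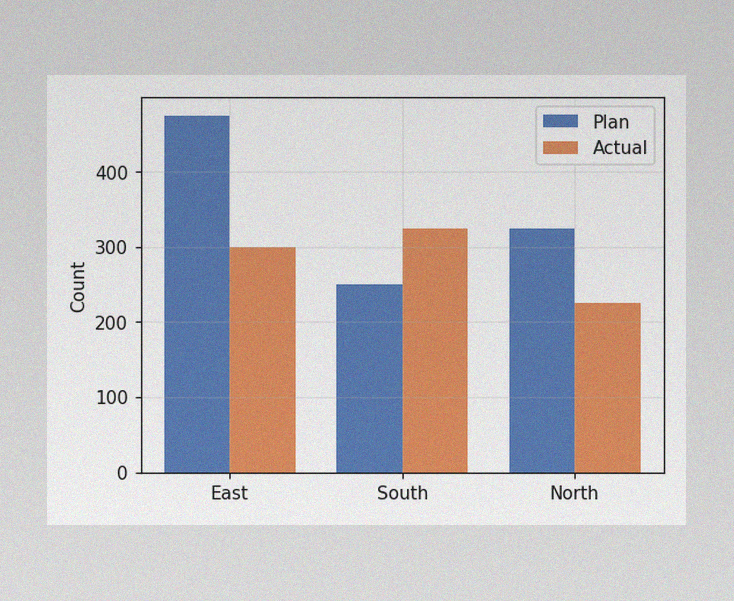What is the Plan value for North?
The image has some photo noise and uneven lighting. The Plan bar at North reaches 325 on the y-axis.

325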